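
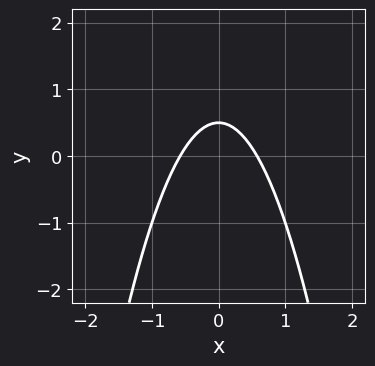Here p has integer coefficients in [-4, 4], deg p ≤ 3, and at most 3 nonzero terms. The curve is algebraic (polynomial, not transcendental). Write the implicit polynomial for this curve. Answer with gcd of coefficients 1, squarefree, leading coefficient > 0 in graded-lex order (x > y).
1. The degree is 2 — the shape is more complex than any degree-1 curve.
2. Symmetries: it's symmetric under x → −x, forcing even powers of x.
3. Assembling these constraints gives the stated polynomial.

3*x^2 + 2*y - 1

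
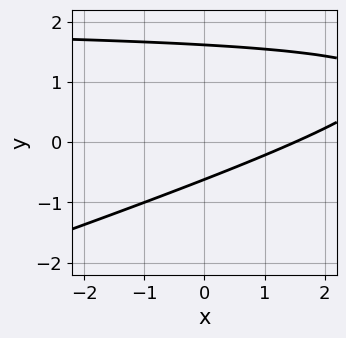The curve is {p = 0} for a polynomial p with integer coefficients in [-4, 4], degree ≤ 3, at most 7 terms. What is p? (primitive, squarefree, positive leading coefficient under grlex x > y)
x*y - 3*y^2 - 2*x + 3*y + 3

deg p = 2.
Solving for integer coefficients yields p as stated.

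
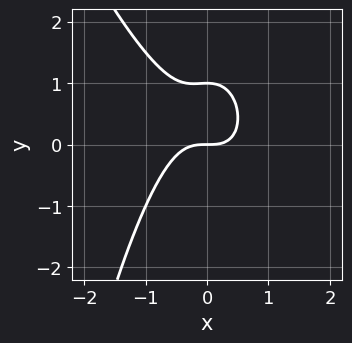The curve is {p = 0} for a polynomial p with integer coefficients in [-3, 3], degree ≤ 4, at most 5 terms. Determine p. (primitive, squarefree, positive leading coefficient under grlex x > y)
3*x^3 + x^2*y + 2*y^2 - 2*y

1. Degree: the shape is more complex than any degree-2 curve, so deg p = 3.
2. From the visible intercepts: one x-axis crossing is at x = 0; the y-axis gridline crossings are at y ∈ {0, 1}.
3. Fitting integer coefficients to these (and the overall shape) gives p.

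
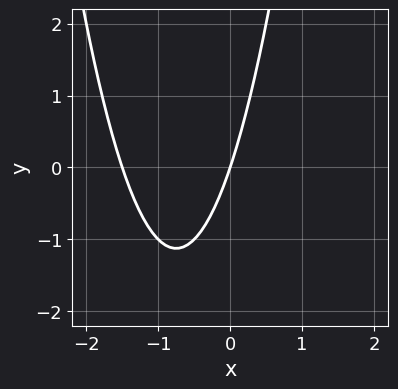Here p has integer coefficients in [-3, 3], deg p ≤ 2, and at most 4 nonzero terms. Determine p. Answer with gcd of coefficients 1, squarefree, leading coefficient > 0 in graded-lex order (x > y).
2*x^2 + 3*x - y

Degree: the shape is more complex than any degree-1 curve, so deg p = 2.
Observable constraints: it crosses the y-axis at the gridline y = 0; one x-axis crossing is at x = 0.
Putting this together gives p.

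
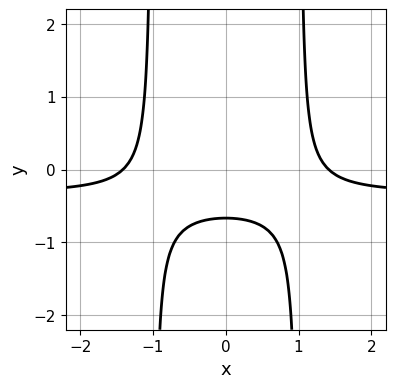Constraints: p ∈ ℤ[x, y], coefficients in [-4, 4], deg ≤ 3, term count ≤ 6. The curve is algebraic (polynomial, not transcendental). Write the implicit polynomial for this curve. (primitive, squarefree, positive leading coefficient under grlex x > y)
3*x^2*y + x^2 - 3*y - 2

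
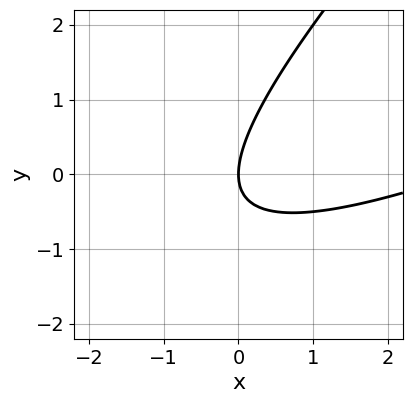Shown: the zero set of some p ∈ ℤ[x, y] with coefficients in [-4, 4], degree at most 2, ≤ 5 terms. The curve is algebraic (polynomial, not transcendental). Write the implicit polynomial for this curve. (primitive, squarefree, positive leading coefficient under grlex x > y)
x^2 - 3*x*y + 2*y^2 - 3*x

(a) deg p = 2. A generic line meets the curve in up to 2 points.
(b) Reading off the gridlines: it meets the y-axis at y = 0 (among the integer gridlines); it meets the x-axis at x = 0 (among the integer gridlines).
(c) Assembling these constraints gives the stated polynomial.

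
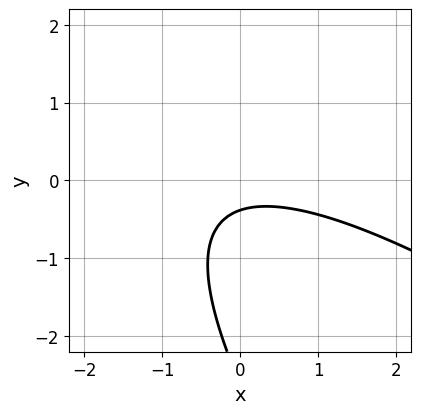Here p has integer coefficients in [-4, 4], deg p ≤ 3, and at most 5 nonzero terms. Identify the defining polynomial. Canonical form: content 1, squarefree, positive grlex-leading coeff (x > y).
x^2 + 2*x*y + y^2 + 3*y + 1

First, the degree is 2 — a generic line meets the curve in up to 2 points.
Then, reading off the gridlines: the curve avoids every integer x-axis point in the box.
Finally, solving for integer coefficients yields p as stated.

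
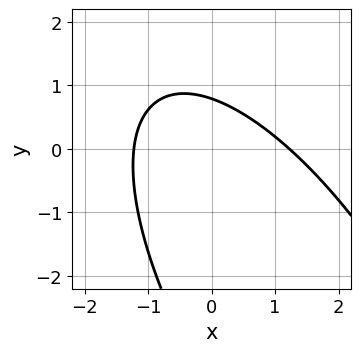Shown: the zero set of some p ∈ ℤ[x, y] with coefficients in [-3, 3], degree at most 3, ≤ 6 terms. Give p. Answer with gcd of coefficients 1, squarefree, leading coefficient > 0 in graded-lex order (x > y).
2*x^2 + 2*x*y + y^2 + 3*y - 3

(a) The degree is 2 — a generic line meets the curve in up to 2 points.
(b) Putting this together gives p.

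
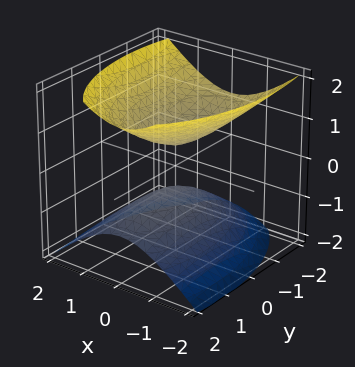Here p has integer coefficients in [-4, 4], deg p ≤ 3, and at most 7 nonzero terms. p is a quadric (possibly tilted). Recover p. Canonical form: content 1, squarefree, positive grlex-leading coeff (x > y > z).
1. The picture has 2 separate pieces.
2. The degree is 2 — no degree-1 surface has this shape.
3. Checking where it meets the axes: it misses every integer gridline on the x-axis; it misses every integer gridline on the y-axis.
4. Solving for integer coefficients yields p as stated.

3*x^2 + y^2 + y*z - 3*z^2 + 1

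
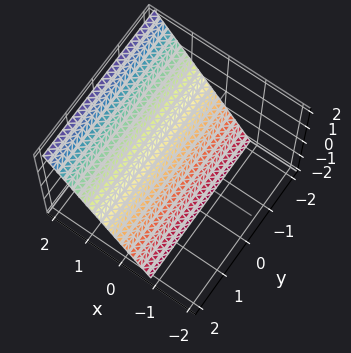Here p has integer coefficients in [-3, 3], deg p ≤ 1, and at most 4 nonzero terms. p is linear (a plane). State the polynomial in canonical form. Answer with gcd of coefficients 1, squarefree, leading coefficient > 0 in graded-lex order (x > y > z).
(a) deg p = 1. The surface is flat (a plane).
(b) Observable constraints: one z-axis crossing is at z = -1; no y-intercept at any integer in the box.
(c) Solving for integer coefficients yields p as stated.

3*x - 2*z - 2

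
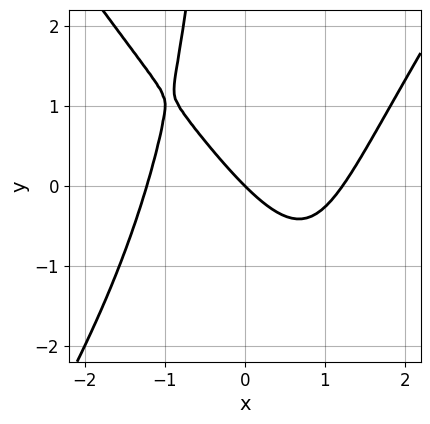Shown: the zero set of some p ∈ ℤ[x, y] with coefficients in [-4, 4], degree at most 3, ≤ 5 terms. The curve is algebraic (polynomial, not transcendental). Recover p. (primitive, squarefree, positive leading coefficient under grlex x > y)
(a) The degree is 3 — the shape is more complex than any degree-2 curve.
(b) From the visible intercepts: one y-axis crossing is at y = 0; it crosses the x-axis at the gridline x = 0.
(c) Matching integer coefficients to the picture gives p.

2*x^3 - x*y^2 - x*y - 3*x - 3*y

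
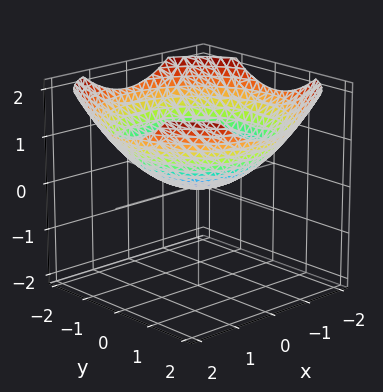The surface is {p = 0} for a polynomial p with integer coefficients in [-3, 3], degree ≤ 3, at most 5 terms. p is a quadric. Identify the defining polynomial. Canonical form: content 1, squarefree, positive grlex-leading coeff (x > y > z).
(a) deg p = 2. A single bowl opening along one axis; a quadric.
(b) Symmetries: the surface is invariant under rotation about z: p = q(x² + y², z).
(c) Checking where it meets the axes: it meets the y-axis at y = 0 (among the integer gridlines); it crosses the x-axis at the gridline x = 0; a circular section at z = 1 has radius between 1 and 2.
(d) These observations pin down the coefficients.

x^2 + y^2 - 3*z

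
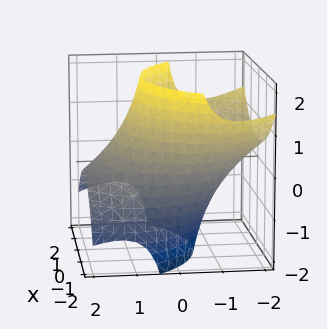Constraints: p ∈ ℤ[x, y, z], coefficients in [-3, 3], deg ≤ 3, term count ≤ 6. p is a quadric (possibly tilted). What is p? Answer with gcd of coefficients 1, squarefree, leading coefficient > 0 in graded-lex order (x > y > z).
First, degree: no degree-1 surface has this shape, so deg p = 2.
Then, observable constraints: no z-intercept at any integer in the box.
Finally, assembling these constraints gives the stated polynomial.

x^2 + y^2 + 2*y*z - 3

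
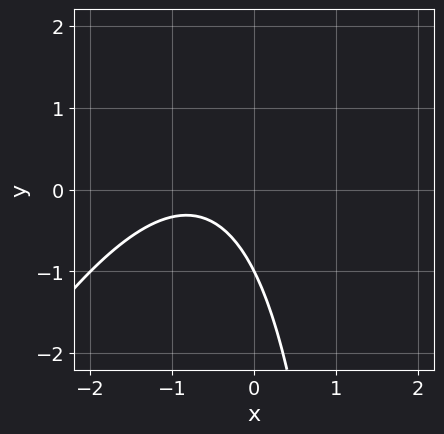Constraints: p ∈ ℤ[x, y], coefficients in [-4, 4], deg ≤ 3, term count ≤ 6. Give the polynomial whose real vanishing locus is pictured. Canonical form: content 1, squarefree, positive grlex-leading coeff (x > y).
2*x^2 - x*y + 3*x + 2*y + 2

The degree is 2 — the shape is more complex than any degree-1 curve.
From the axis intercepts and sections: it meets the y-axis at y = -1 (among the integer gridlines); it misses every integer gridline on the x-axis.
Assembling these constraints gives the stated polynomial.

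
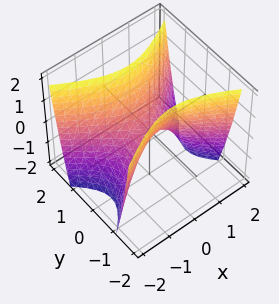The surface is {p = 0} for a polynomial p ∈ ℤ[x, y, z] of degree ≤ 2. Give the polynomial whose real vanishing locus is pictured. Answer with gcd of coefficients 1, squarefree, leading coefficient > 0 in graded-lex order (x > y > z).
First, degree: a saddle surface; a quadric, so deg p = 2.
Next, symmetries: it's symmetric under x → −x, forcing even powers of x; mirror symmetry y ↦ −y ⇒ only even powers of y.
Next, against the integer gridlines: it meets the y-axis at y = 0 (among the integer gridlines); one x-axis crossing is at x = 0; it crosses the z-axis at the gridline z = 0.
Finally, these observations pin down the coefficients.

x^2 - 2*y^2 + z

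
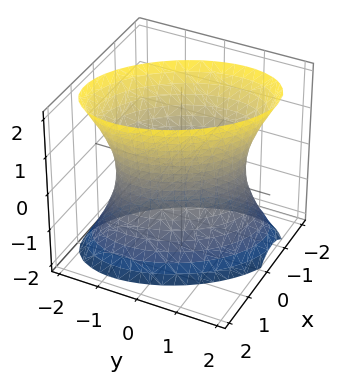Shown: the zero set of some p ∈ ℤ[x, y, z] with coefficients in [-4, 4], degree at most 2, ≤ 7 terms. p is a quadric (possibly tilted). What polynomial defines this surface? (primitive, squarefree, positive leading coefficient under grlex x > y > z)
1. Degree: a generic line meets the surface in up to 2 points, so deg p = 2.
2. Reading off the gridlines: it misses every integer gridline on the z-axis; the x-axis gridline crossings are at x ∈ {-1, 1}.
3. The integer polynomial consistent with all of this is the stated p.

3*x^2 + 2*x*y + 2*y^2 - z^2 - 3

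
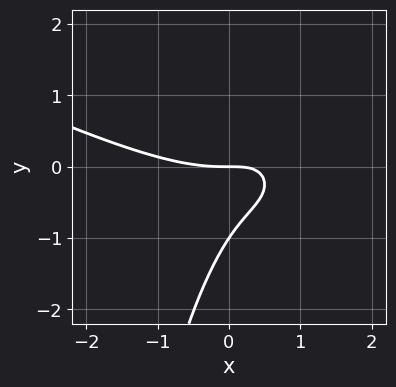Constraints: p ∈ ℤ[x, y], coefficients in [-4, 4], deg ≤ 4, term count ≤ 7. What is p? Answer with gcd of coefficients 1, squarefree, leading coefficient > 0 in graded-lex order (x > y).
The degree is 3 — the shape is more complex than any degree-2 curve.
From the visible intercepts: the y-axis gridline crossings are at y ∈ {-1, 0}; it meets the x-axis at x = 0 (among the integer gridlines).
Assembling these constraints gives the stated polynomial.

x^3 + 2*x^2*y - 3*x*y + 2*y^2 + 2*y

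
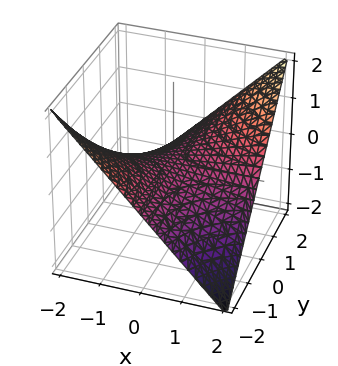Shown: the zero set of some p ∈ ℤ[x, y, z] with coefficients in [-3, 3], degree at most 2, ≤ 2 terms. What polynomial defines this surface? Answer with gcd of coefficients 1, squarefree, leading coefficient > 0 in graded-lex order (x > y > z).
x*y - 2*z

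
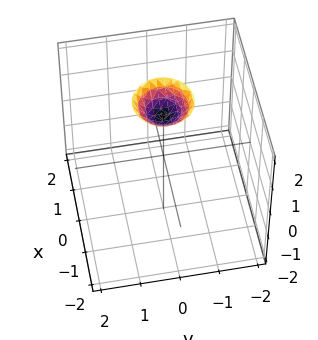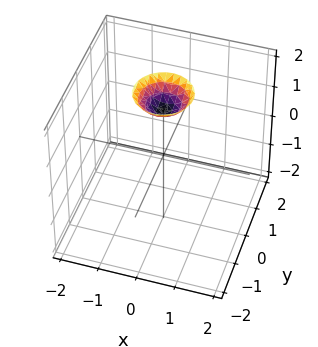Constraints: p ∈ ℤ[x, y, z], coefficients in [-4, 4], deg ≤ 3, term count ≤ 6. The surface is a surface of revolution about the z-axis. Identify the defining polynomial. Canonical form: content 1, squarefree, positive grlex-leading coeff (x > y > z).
2*x^2 + 2*y^2 - 2*z + 3

(a) The degree is 2 — no degree-1 surface has this shape.
(b) Symmetries: the z-axis is an axis of rotation, so x and y enter only as x² + y².
(c) From the axis intercepts and sections: no y-intercept at any integer in the box; a circular section at z = 2 has radius between 0 and 1; the surface avoids every integer x-axis point in the box.
(d) Together with the visible shape, these determine p as stated.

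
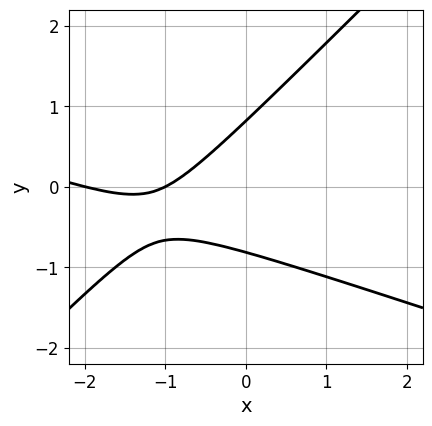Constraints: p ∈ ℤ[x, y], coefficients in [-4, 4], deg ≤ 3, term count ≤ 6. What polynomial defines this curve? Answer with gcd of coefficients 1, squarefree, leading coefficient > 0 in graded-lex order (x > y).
x^2 + 2*x*y - 3*y^2 + 3*x + 2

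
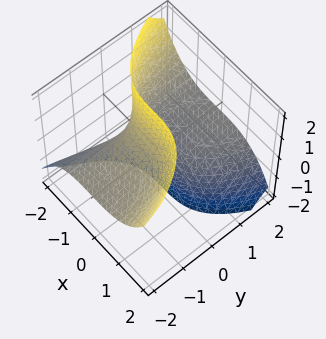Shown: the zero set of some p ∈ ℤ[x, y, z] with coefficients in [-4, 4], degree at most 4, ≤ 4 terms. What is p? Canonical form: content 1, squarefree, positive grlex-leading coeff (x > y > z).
deg p = 3. A generic line meets the surface in up to 3 points.
From the visible intercepts: it misses every integer gridline on the y-axis; one x-axis crossing is at x = -1; no z-intercept at any integer in the box.
Assembling these constraints gives the stated polynomial.

x^3 + 3*y*z + 1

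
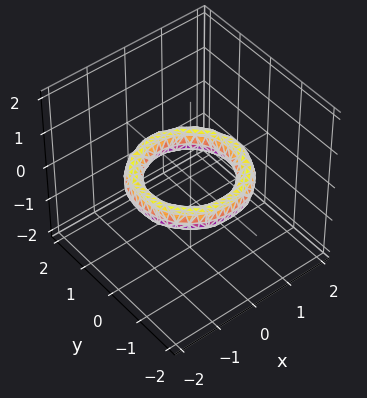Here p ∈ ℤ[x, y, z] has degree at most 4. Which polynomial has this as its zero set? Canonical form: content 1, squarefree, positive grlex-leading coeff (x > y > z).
The degree is 4 — no degree-3 surface has this shape.
By symmetry, the z-axis is an axis of rotation, so x and y enter only as x² + y².
Reading off the gridlines: a circular section at z = 0 has radius exactly 1; the x-axis gridline crossings are at x ∈ {-1, 1}; it misses every integer gridline on the z-axis.
These observations pin down the coefficients.

x^4 + 2*x^2*y^2 + y^4 - 3*x^2 - 3*y^2 + 3*z^2 + 2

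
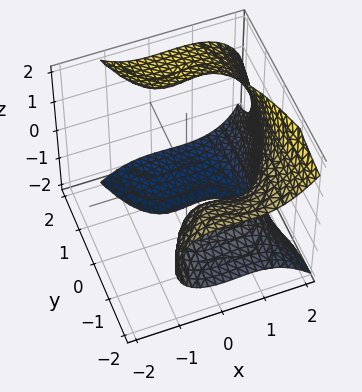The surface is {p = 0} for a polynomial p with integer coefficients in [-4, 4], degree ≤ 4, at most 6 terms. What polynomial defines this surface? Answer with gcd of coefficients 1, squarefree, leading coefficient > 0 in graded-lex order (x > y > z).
x^3 + y*z^2 - x^2 - 2*y - 2

1. deg p = 3.
2. Reading off the gridlines: the surface avoids every integer z-axis point in the box; one y-axis crossing is at y = -1.
3. These observations pin down the coefficients.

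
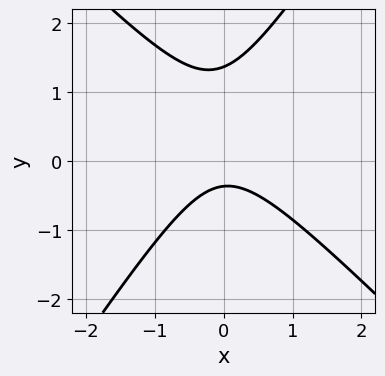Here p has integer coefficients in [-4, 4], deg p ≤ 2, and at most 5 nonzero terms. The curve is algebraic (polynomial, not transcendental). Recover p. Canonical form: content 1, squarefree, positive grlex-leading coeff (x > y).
3*x^2 + x*y - 2*y^2 + 2*y + 1

1. The degree is 2 — a generic line meets the curve in up to 2 points.
2. Observable constraints: it misses every integer gridline on the x-axis.
3. Putting this together gives p.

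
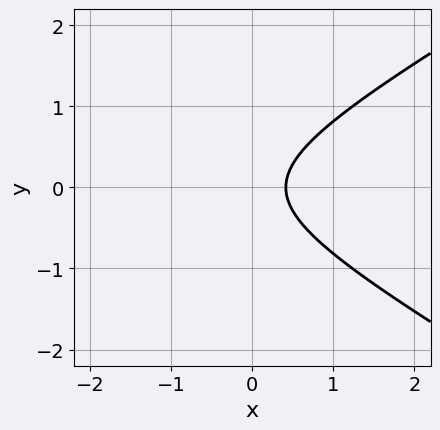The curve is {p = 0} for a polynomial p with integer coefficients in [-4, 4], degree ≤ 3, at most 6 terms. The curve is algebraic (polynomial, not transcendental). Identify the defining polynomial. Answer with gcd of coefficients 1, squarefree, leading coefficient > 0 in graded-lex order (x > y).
x^2 - 3*y^2 + 2*x - 1

(a) deg p = 2. The shape is more complex than any degree-1 curve.
(b) Symmetries: the y ↦ −y reflection is a symmetry, so y appears only in even powers.
(c) From the axis intercepts and sections: no y-intercept at any integer in the box.
(d) Assembling these constraints gives the stated polynomial.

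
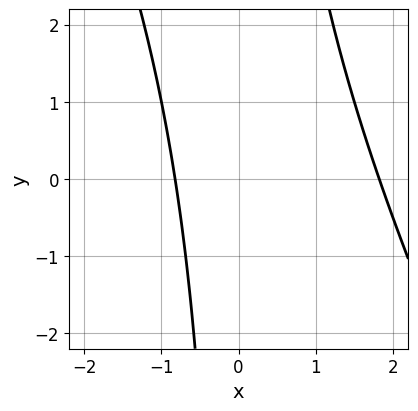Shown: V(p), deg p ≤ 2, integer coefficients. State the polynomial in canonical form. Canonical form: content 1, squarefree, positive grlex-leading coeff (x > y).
1. The degree is 2 — the shape is more complex than any degree-1 curve.
2. Against the integer gridlines: it misses every integer gridline on the y-axis.
3. Together with the visible shape, these determine p as stated.

2*x^2 + x*y - 2*x - 3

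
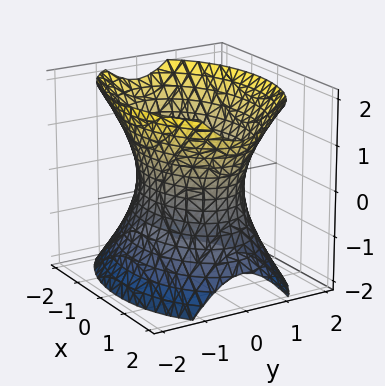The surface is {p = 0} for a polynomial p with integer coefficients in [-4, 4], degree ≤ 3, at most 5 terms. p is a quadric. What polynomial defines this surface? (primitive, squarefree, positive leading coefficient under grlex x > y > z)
1. Degree: an hourglass — one-sheet hyperboloid; a quadric, so deg p = 2.
2. Symmetries: it's symmetric under y → −y, forcing even powers of y; it's symmetric under z → −z, forcing even powers of z; mirror symmetry x ↦ −x ⇒ only even powers of x.
3. Against the integer gridlines: it misses every integer gridline on the z-axis; among the integer gridlines, it crosses the y-axis at y ∈ {-1, 1}.
4. The integer polynomial consistent with all of this is the stated p.

x^2 + 2*y^2 - z^2 - 2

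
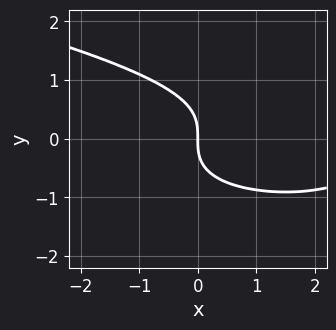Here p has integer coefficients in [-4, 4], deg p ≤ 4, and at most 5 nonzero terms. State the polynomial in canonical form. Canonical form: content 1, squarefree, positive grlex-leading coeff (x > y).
(a) Degree: no degree-2 curve has this shape, so deg p = 3.
(b) From the visible intercepts: one y-axis crossing is at y = 0; it meets the x-axis at x = 0 (among the integer gridlines).
(c) Assembling these constraints gives the stated polynomial.

3*y^3 - x^2 + 3*x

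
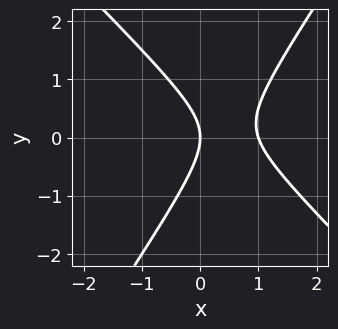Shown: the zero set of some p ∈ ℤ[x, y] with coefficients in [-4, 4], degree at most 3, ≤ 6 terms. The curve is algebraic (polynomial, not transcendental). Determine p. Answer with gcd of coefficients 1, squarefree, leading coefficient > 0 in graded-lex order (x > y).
3*x^2 + x*y - 2*y^2 - 3*x

1. Degree: a generic line meets the curve in up to 2 points, so deg p = 2.
2. Checking where it meets the axes: it crosses the y-axis at the gridline y = 0; the x-axis gridline crossings are at x ∈ {0, 1}.
3. Solving for integer coefficients yields p as stated.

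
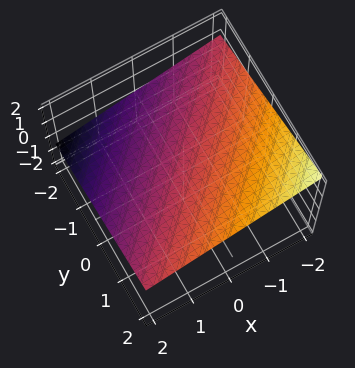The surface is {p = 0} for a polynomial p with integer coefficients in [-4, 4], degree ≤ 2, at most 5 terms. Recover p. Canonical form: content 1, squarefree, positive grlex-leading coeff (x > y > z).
x - y + 3*z - 2

First, the degree is 1 — every cross-section is a straight line — this is a plane.
Next, from the visible intercepts: one y-axis crossing is at y = -2; it crosses the x-axis at the gridline x = 2.
Finally, assembling these constraints gives the stated polynomial.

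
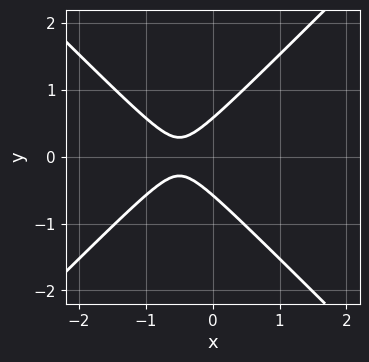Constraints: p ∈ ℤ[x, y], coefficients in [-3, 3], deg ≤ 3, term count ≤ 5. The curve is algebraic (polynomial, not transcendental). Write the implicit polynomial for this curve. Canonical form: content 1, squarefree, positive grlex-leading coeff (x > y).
3*x^2 - 3*y^2 + 3*x + 1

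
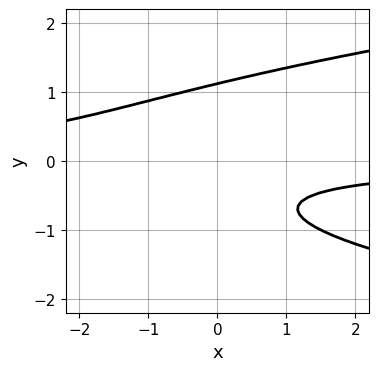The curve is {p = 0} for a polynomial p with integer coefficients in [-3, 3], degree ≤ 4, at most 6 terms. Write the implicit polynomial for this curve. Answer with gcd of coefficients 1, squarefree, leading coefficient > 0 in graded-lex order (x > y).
3*y^3 - 2*x*y - 2*y - 2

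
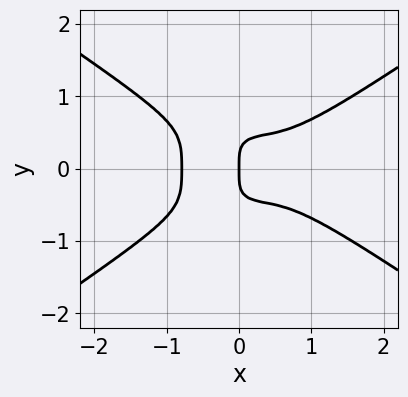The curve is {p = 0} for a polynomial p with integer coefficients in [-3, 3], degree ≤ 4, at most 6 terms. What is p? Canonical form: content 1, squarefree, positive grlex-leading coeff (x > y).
First, deg p = 4.
Next, symmetries: it's symmetric under y → −y, forcing even powers of y.
Then, from the visible intercepts: it crosses the y-axis at the gridline y = 0; one x-axis crossing is at x = 0.
Finally, assembling these constraints gives the stated polynomial.

2*x^4 - 3*x^2*y^2 - 3*y^4 - 2*x*y^2 + x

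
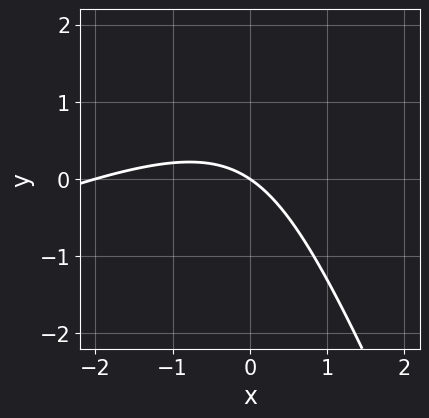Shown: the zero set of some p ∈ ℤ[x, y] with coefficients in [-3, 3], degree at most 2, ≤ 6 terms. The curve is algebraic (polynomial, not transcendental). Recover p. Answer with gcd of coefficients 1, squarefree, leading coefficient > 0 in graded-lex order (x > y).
First, degree: the shape is more complex than any degree-1 curve, so deg p = 2.
Next, against the integer gridlines: among the integer gridlines, it crosses the x-axis at x ∈ {-2, 0}; it meets the y-axis at y = 0 (among the integer gridlines).
Finally, fitting integer coefficients to these (and the overall shape) gives p.

x^2 - 2*x*y - y^2 + 2*x + 3*y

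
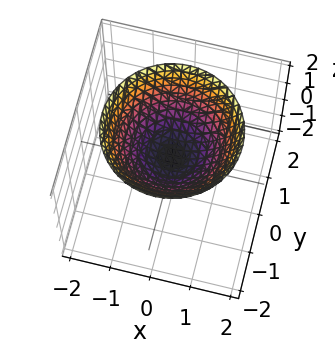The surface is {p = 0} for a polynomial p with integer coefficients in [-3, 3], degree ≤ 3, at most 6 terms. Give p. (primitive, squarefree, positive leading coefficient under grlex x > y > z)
2*x^2 + 2*y^2 - 3*z + 1

1. The degree is 2 — no degree-1 surface has this shape.
2. By symmetry, the surface is invariant under rotation about z: p = q(x² + y², z).
3. From the axis intercepts and sections: it misses every integer gridline on the y-axis; no x-intercept at any integer in the box.
4. The integer polynomial consistent with all of this is the stated p.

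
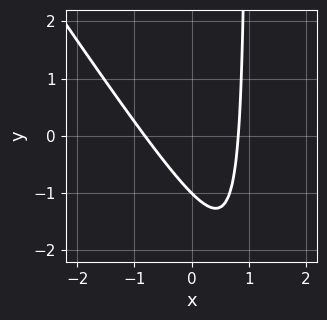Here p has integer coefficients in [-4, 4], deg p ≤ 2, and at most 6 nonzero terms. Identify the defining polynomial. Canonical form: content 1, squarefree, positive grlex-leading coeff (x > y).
3*x^2 + 2*x*y - 2*y - 2

deg p = 2.
Against the integer gridlines: it crosses the y-axis at the gridline y = -1.
Together with the visible shape, these determine p as stated.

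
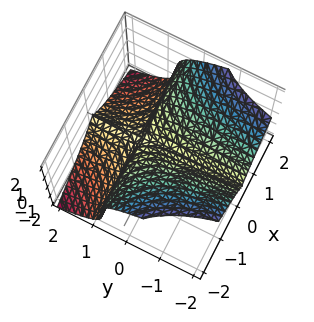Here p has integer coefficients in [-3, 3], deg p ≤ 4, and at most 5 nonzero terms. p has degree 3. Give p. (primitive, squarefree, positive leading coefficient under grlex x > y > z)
3*x^2*y + 2*z^3 - 2*x^2

1. Degree: a generic line meets the surface in up to 3 points, so deg p = 3.
2. Against the integer gridlines: it meets the z-axis at z = 0 (among the integer gridlines); the visible y-axis segment lies entirely on the surface; one x-axis crossing is at x = 0.
3. Assembling these constraints gives the stated polynomial.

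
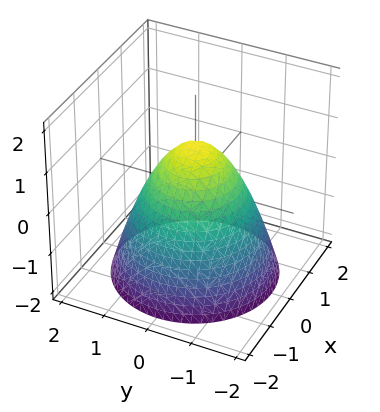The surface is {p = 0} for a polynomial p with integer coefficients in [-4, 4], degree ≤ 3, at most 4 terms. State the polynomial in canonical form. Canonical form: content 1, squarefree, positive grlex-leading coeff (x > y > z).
x^2 + y^2 + z - 1

deg p = 2. A generic line meets the surface in up to 2 points.
Symmetry: the z-axis is an axis of rotation, so x and y enter only as x² + y².
From the visible intercepts: among the integer gridlines, it crosses the y-axis at y ∈ {-1, 1}; it meets the z-axis at z = 1 (among the integer gridlines); the x-axis gridline crossings are at x ∈ {-1, 1}; a circular section at z = -1 has radius between 1 and 2.
Solving for integer coefficients yields p as stated.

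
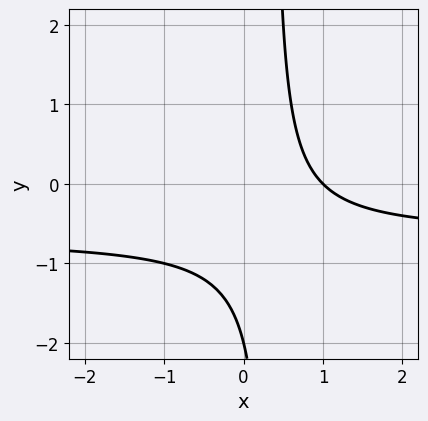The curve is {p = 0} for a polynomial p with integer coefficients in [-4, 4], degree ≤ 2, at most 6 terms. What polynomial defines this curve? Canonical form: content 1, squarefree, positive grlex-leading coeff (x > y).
3*x*y + 2*x - y - 2

Degree: no degree-1 curve has this shape, so deg p = 2.
From the axis intercepts and sections: it crosses the x-axis at the gridline x = 1; one y-axis crossing is at y = -2.
Matching integer coefficients to the picture gives p.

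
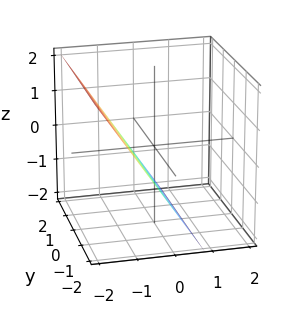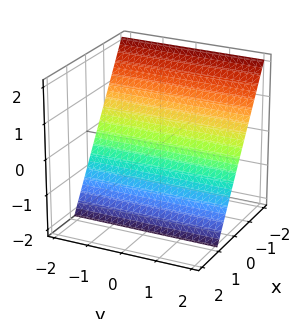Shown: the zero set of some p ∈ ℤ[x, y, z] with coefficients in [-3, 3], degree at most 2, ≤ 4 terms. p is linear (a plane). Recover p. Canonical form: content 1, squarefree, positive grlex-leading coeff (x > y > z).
(a) The degree is 1 — the surface is flat (a plane).
(b) Checking where it meets the axes: no y-intercept at any integer in the box; one z-axis crossing is at z = -1.
(c) Fitting integer coefficients to these (and the overall shape) gives p.

3*x + 2*z + 2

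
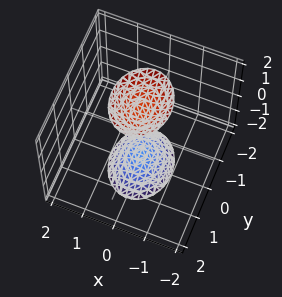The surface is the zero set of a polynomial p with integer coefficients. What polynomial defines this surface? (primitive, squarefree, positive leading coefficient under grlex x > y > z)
3*x^2 + 2*y^2 - z^2 + 2

The picture has 2 separate pieces. They look like related sheets of one shape, so recover p as a whole.
The degree is 2 — two sheets facing apart; a quadric.
Symmetries: mirror symmetry x ↦ −x ⇒ only even powers of x; the y ↦ −y reflection is a symmetry, so y appears only in even powers; it's symmetric under z → −z, forcing even powers of z.
Against the integer gridlines: the surface avoids every integer y-axis point in the box; it misses every integer gridline on the x-axis.
Fitting integer coefficients to these (and the overall shape) gives p.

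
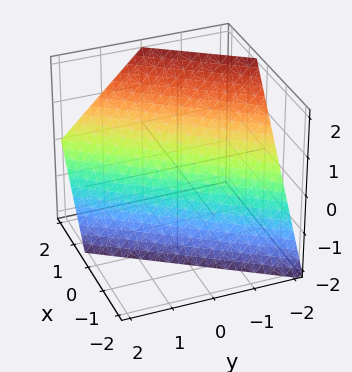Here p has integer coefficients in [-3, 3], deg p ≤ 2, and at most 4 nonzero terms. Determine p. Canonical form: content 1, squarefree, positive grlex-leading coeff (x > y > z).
3*x - 2*y - 2*z - 2

(a) The degree is 1 — the surface is flat (a plane).
(b) Checking where it meets the axes: it crosses the y-axis at the gridline y = -1; it crosses the z-axis at the gridline z = -1.
(c) Solving for integer coefficients yields p as stated.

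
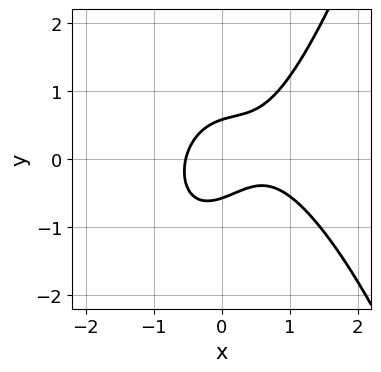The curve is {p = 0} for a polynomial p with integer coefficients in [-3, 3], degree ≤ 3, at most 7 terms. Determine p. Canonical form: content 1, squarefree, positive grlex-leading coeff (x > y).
1. deg p = 3. The shape is more complex than any degree-2 curve.
2. The integer polynomial consistent with all of this is the stated p.

3*x^3 - 2*x^2 + 2*x*y - 3*y^2 + 1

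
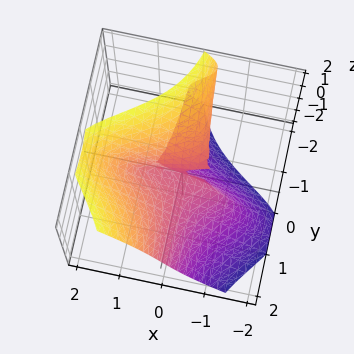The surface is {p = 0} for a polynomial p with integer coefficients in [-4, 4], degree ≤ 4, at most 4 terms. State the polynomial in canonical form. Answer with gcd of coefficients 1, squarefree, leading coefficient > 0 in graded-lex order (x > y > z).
2*x*y^2 + x*z^2 - z^3 - 2*y*z

First, degree: the shape is more complex than any degree-2 surface, so deg p = 3.
Then, observable constraints: every point of the y-axis in the box is on the surface; it crosses the z-axis at the gridline z = 0; the visible x-axis segment lies entirely on the surface.
Finally, fitting integer coefficients to these (and the overall shape) gives p.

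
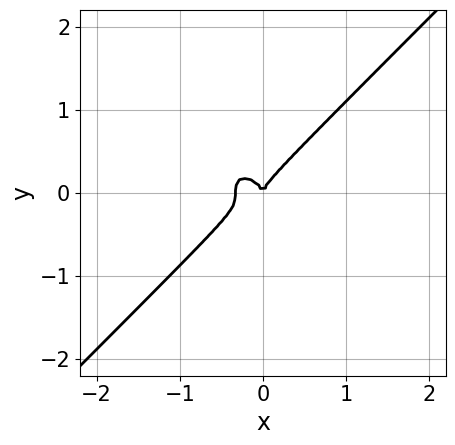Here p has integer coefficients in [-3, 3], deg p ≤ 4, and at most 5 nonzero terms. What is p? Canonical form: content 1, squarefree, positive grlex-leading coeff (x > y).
3*x^3 - 3*y^3 + x^2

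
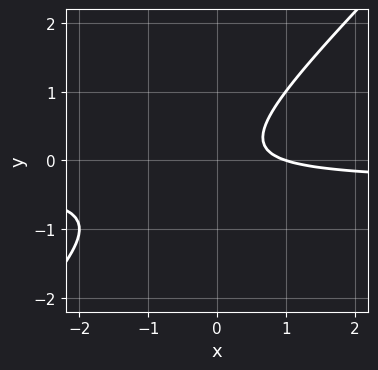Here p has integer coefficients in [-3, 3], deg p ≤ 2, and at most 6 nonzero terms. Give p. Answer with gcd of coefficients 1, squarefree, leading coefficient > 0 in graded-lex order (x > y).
3*x*y - 3*y^2 + x - 1

First, degree: no degree-1 curve has this shape, so deg p = 2.
Next, from the visible intercepts: one x-axis crossing is at x = 1; it misses every integer gridline on the y-axis.
Finally, solving for integer coefficients yields p as stated.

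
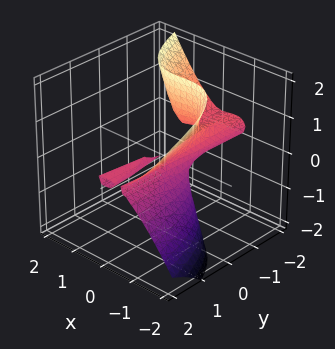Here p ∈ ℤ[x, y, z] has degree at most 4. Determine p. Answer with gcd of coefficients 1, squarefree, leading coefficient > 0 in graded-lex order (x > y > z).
(a) There are 2 components.
(b) Degree: no degree-2 surface has this shape, so deg p = 3.
(c) Reading off the gridlines: every point of the y-axis in the box is on the surface.
(d) Putting this together gives p.

3*x^3 + 3*y*z^2 + 2*x^2 - y*z + z^2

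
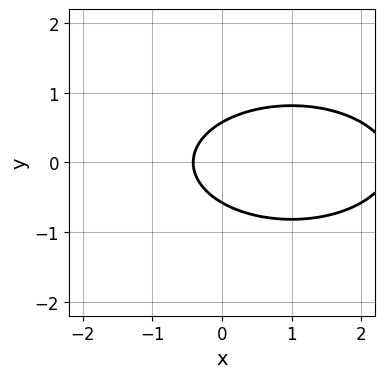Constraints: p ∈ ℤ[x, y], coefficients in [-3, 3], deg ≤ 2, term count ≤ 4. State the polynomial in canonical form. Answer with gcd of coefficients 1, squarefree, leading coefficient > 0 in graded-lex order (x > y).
First, degree: a generic line meets the curve in up to 2 points, so deg p = 2.
Next, symmetries: the y ↦ −y reflection is a symmetry, so y appears only in even powers.
Finally, solving for integer coefficients yields p as stated.

x^2 + 3*y^2 - 2*x - 1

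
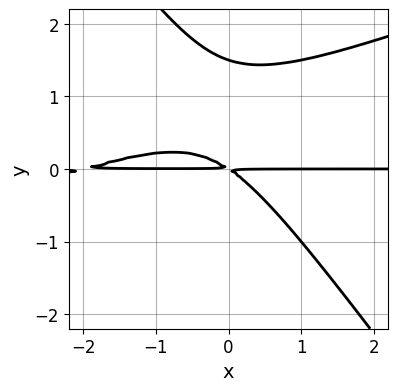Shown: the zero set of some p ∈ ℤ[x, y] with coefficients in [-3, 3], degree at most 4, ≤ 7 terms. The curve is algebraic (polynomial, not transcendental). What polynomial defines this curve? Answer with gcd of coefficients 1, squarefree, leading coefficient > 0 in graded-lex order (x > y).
x^2*y - 2*x*y^2 - 2*y^3 + 2*x*y + 3*y^2

The degree is 3 — no degree-2 curve has this shape.
Observable constraints: the visible x-axis segment lies entirely on the curve.
Fitting integer coefficients to these (and the overall shape) gives p.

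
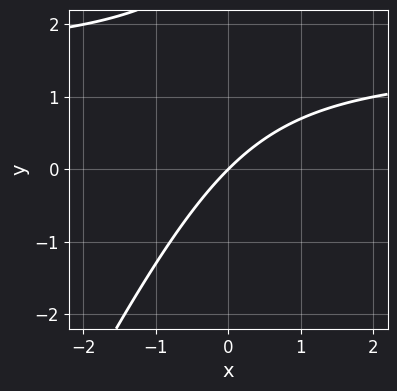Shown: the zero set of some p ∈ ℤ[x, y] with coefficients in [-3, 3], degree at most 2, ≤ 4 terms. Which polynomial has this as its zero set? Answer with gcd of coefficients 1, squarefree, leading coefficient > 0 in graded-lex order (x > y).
(a) Degree: a generic line meets the curve in up to 2 points, so deg p = 2.
(b) Against the integer gridlines: one y-axis crossing is at y = 0; it crosses the x-axis at the gridline x = 0.
(c) Matching integer coefficients to the picture gives p.

2*x*y - y^2 - 3*x + 3*y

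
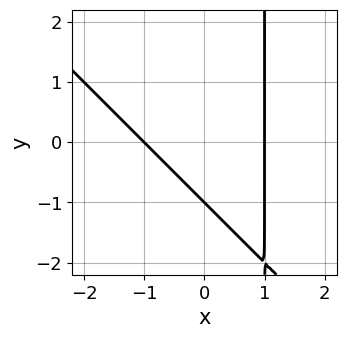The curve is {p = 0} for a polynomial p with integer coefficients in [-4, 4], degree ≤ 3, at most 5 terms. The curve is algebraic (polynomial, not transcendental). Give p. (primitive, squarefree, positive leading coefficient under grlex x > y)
x^2 + x*y - y - 1

1. deg p = 2. The shape is more complex than any degree-1 curve.
2. Reading off the gridlines: it crosses the y-axis at the gridline y = -1; among the integer gridlines, it crosses the x-axis at x ∈ {-1, 1}.
3. Matching integer coefficients to the picture gives p.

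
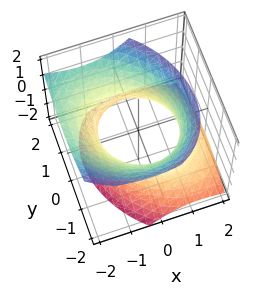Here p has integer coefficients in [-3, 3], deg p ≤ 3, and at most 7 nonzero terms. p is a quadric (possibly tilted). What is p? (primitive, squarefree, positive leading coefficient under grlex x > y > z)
2*x^2 + x*y + 2*x*z + 2*y^2 - 2*z^2 - 3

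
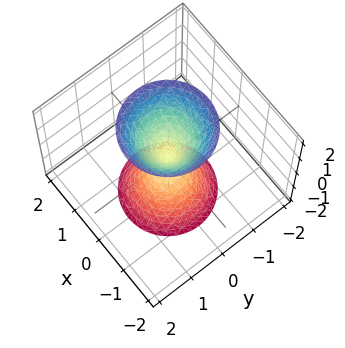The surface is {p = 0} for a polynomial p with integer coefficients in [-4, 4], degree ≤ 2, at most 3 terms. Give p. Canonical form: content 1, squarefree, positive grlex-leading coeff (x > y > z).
3*x^2 + 3*y^2 - z^2

First, the picture has 2 separate pieces. They look like related sheets of one shape, so recover p as a whole.
Next, degree: two nappes meeting at a single point; a quadric, so deg p = 2.
Then, symmetries: mirror symmetry z ↦ −z ⇒ only even powers of z; the surface is invariant under rotation about z: p = q(x² + y², z).
Next, reading off the gridlines: it crosses the z-axis at the gridline z = 0; it crosses the y-axis at the gridline y = 0; a circular section at z = 1 has radius between 0 and 1; it crosses the x-axis at the gridline x = 0.
Finally, the integer polynomial consistent with all of this is the stated p.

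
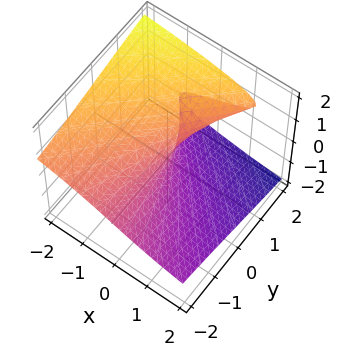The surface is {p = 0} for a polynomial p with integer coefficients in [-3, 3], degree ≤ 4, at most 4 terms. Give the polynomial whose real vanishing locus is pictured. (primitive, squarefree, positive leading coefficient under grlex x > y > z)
z^3 - y*z + x

First, deg p = 3. The shape is more complex than any degree-2 surface.
Then, from the axis intercepts and sections: it crosses the x-axis at the gridline x = 0; the visible y-axis segment lies entirely on the surface; it crosses the z-axis at the gridline z = 0.
Finally, assembling these constraints gives the stated polynomial.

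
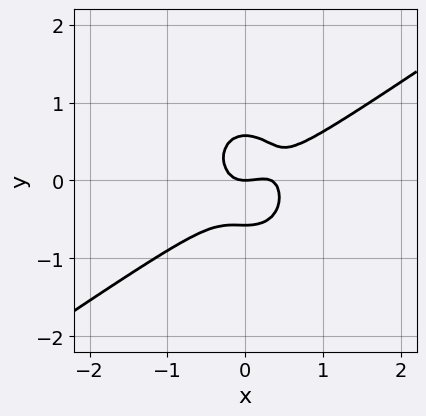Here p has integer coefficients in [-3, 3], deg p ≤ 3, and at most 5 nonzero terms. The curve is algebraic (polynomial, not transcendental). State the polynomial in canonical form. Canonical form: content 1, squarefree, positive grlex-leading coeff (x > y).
(a) The degree is 3 — no degree-2 curve has this shape.
(b) Observable constraints: it meets the y-axis at y = 0 (among the integer gridlines); it crosses the x-axis at the gridline x = 0.
(c) Matching integer coefficients to the picture gives p.

3*x^3 - 3*x^2*y - 3*y^3 - x^2 + y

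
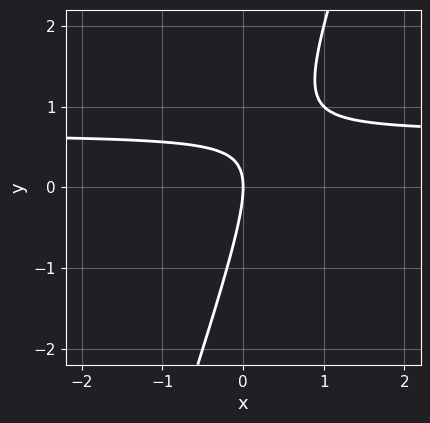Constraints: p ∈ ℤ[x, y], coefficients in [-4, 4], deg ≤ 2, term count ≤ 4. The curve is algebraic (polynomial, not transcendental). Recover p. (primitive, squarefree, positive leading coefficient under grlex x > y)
3*x*y - y^2 - 2*x

1. The degree is 2 — a generic line meets the curve in up to 2 points.
2. Against the integer gridlines: one x-axis crossing is at x = 0; it crosses the y-axis at the gridline y = 0.
3. Solving for integer coefficients yields p as stated.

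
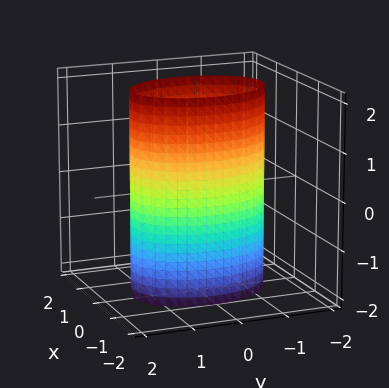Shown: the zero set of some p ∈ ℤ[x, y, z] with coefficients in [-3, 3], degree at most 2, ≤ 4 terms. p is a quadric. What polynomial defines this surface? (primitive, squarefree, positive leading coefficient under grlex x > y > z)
(a) Degree: constant cross-section along one axis; a quadric, so deg p = 2.
(b) Symmetries: the z ↦ −z reflection is a symmetry, so z appears only in even powers; mirror symmetry y ↦ −y ⇒ only even powers of y; the x ↦ −x reflection is a symmetry, so x appears only in even powers.
(c) Reading off the gridlines: no z-intercept at any integer in the box; the x-axis gridline crossings are at x ∈ {-1, 1}.
(d) Assembling these constraints gives the stated polynomial.

2*x^2 + y^2 - 2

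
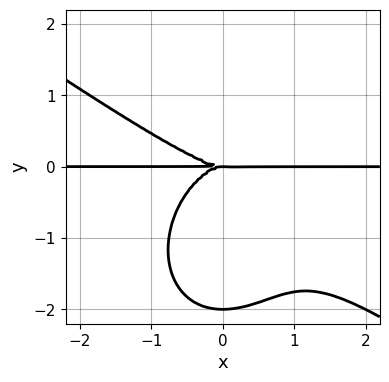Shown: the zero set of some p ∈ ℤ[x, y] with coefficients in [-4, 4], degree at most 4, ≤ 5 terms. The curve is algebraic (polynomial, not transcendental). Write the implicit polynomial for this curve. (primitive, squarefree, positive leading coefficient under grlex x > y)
x^3*y + x^2*y^2 + y^4 + 2*y^3

The degree is 4 — no degree-3 curve has this shape.
From the axis intercepts and sections: every point of the x-axis in the box is on the curve; the y-axis gridline crossings are at y ∈ {-2, 0}.
Matching integer coefficients to the picture gives p.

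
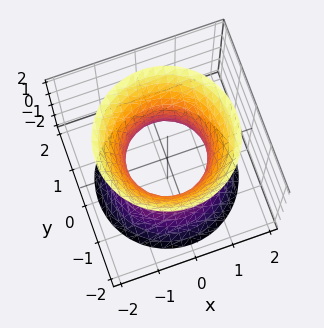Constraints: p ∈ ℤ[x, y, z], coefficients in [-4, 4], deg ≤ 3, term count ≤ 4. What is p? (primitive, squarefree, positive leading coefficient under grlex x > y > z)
2*x^2 + 2*y^2 - z^2 - 2

The degree is 2 — one connected sheet with a waist; a quadric.
By symmetry, the z-axis is an axis of rotation, so x and y enter only as x² + y²; the z ↦ −z reflection is a symmetry, so z appears only in even powers.
From the visible intercepts: the x-axis gridline crossings are at x ∈ {-1, 1}; a circular section at z = -2 has radius between 1 and 2; it misses every integer gridline on the z-axis; the y-axis gridline crossings are at y ∈ {-1, 1}.
These observations pin down the coefficients.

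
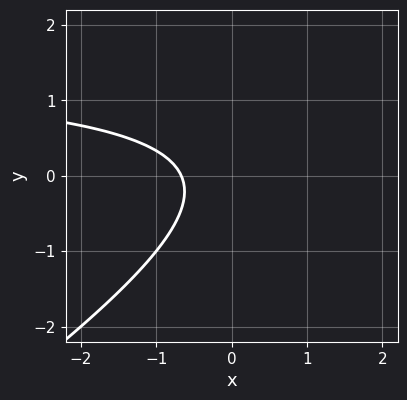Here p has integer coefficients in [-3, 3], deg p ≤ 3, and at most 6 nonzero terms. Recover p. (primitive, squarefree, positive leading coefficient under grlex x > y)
First, deg p = 2.
Next, against the integer gridlines: it misses every integer gridline on the y-axis.
Finally, assembling these constraints gives the stated polynomial.

2*x*y - 3*y^2 - 3*x - 2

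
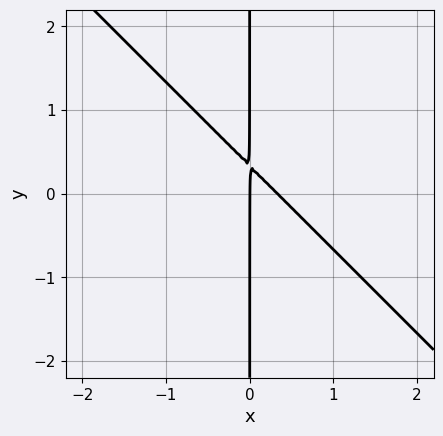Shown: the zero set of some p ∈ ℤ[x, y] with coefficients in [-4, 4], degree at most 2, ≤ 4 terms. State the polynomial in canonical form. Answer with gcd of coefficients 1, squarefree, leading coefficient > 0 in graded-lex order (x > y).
Degree: no degree-1 curve has this shape, so deg p = 2.
Against the integer gridlines: every point of the y-axis in the box is on the curve; it meets the x-axis at x = 0 (among the integer gridlines).
Matching integer coefficients to the picture gives p.

3*x^2 + 3*x*y - x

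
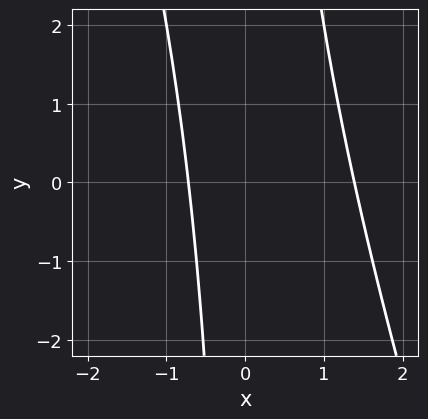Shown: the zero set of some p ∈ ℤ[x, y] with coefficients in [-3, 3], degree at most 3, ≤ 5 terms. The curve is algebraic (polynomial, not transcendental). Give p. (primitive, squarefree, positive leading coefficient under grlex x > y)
3*x^2 + x*y - 2*x - 3

First, degree: the shape is more complex than any degree-1 curve, so deg p = 2.
Then, against the integer gridlines: no y-intercept at any integer in the box.
Finally, solving for integer coefficients yields p as stated.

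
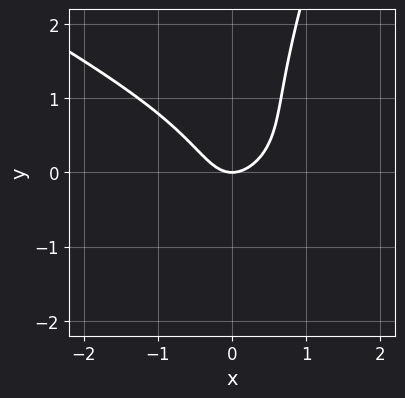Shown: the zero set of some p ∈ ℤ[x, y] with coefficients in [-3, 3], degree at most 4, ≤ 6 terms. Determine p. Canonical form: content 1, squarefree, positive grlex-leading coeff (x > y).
1. deg p = 3.
2. Reading off the gridlines: it crosses the x-axis at the gridline x = 0; one y-axis crossing is at y = 0.
3. These observations pin down the coefficients.

x^3 - 3*x*y^2 + y^3 - 3*x^2 + 2*y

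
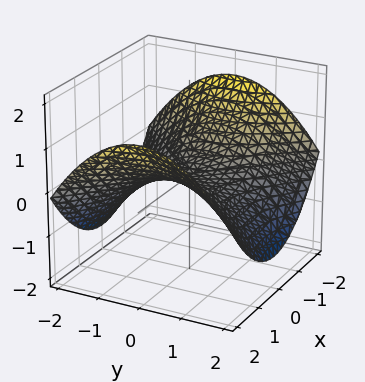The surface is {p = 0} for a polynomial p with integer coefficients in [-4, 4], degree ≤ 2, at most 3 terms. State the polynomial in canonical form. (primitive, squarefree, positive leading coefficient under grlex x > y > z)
(a) Degree: a hyperbolic paraboloid; a quadric, so deg p = 2.
(b) Symmetries: mirror symmetry y ↦ −y ⇒ only even powers of y; the x ↦ −x reflection is a symmetry, so x appears only in even powers.
(c) From the axis intercepts and sections: it meets the z-axis at z = 0 (among the integer gridlines); one y-axis crossing is at y = 0; one x-axis crossing is at x = 0.
(d) Fitting integer coefficients to these (and the overall shape) gives p.

x^2 - y^2 - 3*z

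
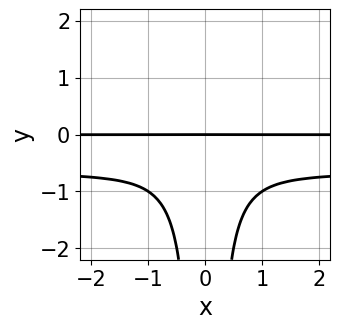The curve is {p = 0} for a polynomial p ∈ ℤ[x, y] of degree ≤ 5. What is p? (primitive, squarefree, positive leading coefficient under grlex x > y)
3*x^2*y^2 + 2*x^2*y + y

(a) deg p = 4. A generic line meets the curve in up to 4 points.
(b) Symmetries: mirror symmetry x ↦ −x ⇒ only even powers of x.
(c) Against the integer gridlines: every point of the x-axis in the box is on the curve; it crosses the y-axis at the gridline y = 0.
(d) Putting this together gives p.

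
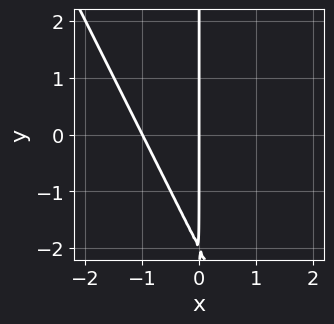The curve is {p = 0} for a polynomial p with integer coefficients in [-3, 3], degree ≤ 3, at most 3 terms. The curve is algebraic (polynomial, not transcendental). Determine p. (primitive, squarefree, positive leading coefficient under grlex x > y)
2*x^2 + x*y + 2*x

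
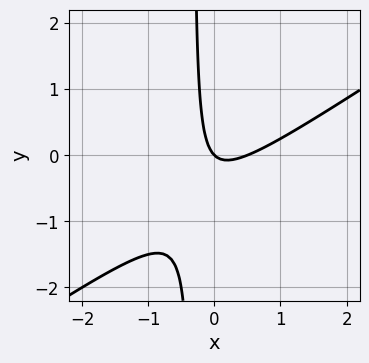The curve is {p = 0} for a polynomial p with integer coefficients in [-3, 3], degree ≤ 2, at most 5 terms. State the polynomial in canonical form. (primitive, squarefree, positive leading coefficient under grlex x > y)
2*x^2 - 3*x*y - x - y

First, degree: a generic line meets the curve in up to 2 points, so deg p = 2.
Then, from the axis intercepts and sections: it meets the x-axis at x = 0 (among the integer gridlines); it meets the y-axis at y = 0 (among the integer gridlines).
Finally, putting this together gives p.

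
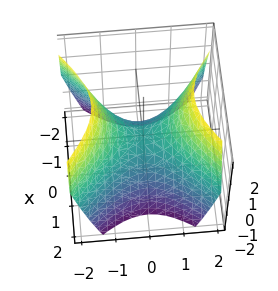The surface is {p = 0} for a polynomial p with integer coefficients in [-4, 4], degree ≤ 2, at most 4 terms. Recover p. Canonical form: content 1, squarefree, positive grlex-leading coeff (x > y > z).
x^2 - y^2 + z

(a) Degree: a hyperbolic paraboloid; a quadric, so deg p = 2.
(b) Symmetries: it's symmetric under x → −x, forcing even powers of x; it's symmetric under y → −y, forcing even powers of y.
(c) Against the integer gridlines: one z-axis crossing is at z = 0; it crosses the x-axis at the gridline x = 0; it meets the y-axis at y = 0 (among the integer gridlines).
(d) These observations pin down the coefficients.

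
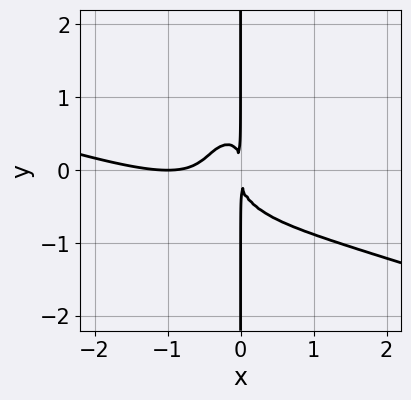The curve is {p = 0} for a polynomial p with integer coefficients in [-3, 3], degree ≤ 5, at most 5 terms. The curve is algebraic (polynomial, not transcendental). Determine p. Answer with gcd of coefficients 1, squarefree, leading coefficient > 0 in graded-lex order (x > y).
x^4 + 3*x^3*y + 2*x*y^3 + 2*x^3 + x^2

First, degree: a generic line meets the curve in up to 4 points, so deg p = 4.
Then, reading off the gridlines: every point of the y-axis in the box is on the curve; one x-axis crossing is at x = -1.
Finally, these observations pin down the coefficients.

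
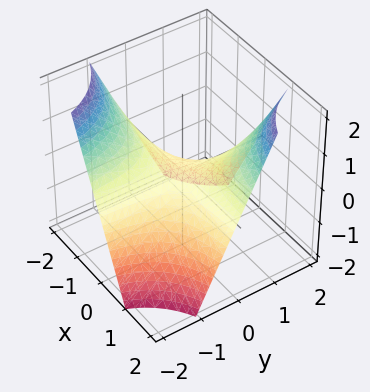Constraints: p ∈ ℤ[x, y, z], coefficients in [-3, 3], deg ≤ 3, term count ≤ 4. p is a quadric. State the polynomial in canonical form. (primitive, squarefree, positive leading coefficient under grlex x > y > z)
deg p = 2. A hyperbolic paraboloid; a quadric.
From the axis intercepts and sections: one z-axis crossing is at z = 0; every point of the y-axis in the box is on the surface; the visible x-axis segment lies entirely on the surface.
Putting this together gives p.

x*y - z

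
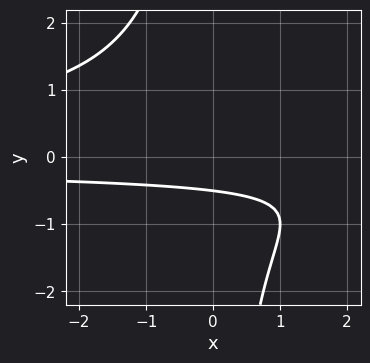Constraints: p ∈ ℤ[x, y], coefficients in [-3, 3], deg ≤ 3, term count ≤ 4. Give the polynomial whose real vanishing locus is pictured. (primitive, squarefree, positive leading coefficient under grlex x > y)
x*y^2 + 2*y + 1

Degree: a generic line meets the curve in up to 3 points, so deg p = 3.
Reading off the gridlines: it misses every integer gridline on the x-axis.
Matching integer coefficients to the picture gives p.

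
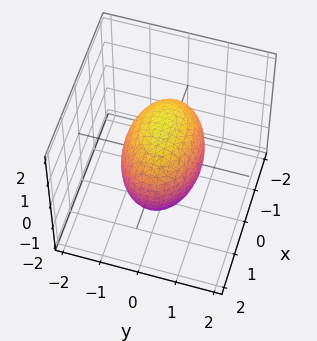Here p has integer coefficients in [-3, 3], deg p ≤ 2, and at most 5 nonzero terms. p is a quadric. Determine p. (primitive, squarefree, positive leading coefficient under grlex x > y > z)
deg p = 2. A closed, bounded, convex surface; a quadric.
Symmetries: it's symmetric under x → −x, forcing even powers of x; it's symmetric under z → −z, forcing even powers of z; it's symmetric under y → −y, forcing even powers of y.
Reading off the gridlines: the y-axis gridline crossings are at y ∈ {-1, 1}.
Matching integer coefficients to the picture gives p.

x^2 + 2*y^2 + z^2 - 2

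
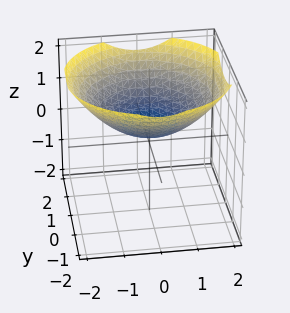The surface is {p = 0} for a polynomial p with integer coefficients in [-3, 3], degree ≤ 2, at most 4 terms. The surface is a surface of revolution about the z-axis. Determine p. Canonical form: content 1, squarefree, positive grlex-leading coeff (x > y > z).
x^2 + y^2 - 3*z + 1

First, deg p = 2. No degree-1 surface has this shape.
Then, symmetries: rotational symmetry about the z-axis ⇒ p depends on x, y only through x² + y².
Next, from the visible intercepts: a circular section at z = 1 has radius between 1 and 2; it misses every integer gridline on the x-axis.
Finally, assembling these constraints gives the stated polynomial.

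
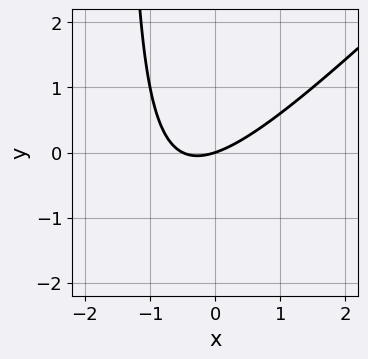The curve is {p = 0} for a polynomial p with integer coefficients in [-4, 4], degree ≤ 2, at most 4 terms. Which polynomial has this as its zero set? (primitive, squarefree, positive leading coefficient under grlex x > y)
2*x^2 - 2*x*y + x - 3*y

The degree is 2 — no degree-1 curve has this shape.
Reading off the gridlines: it crosses the y-axis at the gridline y = 0; one x-axis crossing is at x = 0.
Putting this together gives p.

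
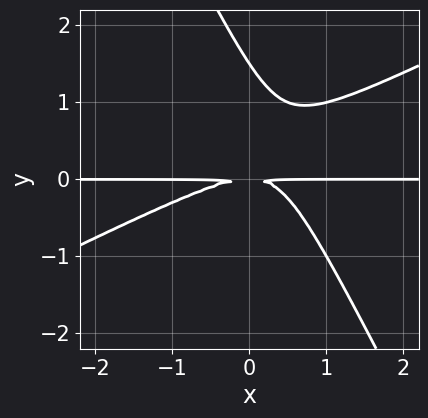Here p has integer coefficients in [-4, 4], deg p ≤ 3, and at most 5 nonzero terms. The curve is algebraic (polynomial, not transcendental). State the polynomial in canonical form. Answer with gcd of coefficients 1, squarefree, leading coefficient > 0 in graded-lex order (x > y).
First, the degree is 3 — the shape is more complex than any degree-2 curve.
Next, observable constraints: every point of the x-axis in the box is on the curve.
Finally, matching integer coefficients to the picture gives p.

2*x^2*y - 3*x*y^2 - 2*y^3 + 3*y^2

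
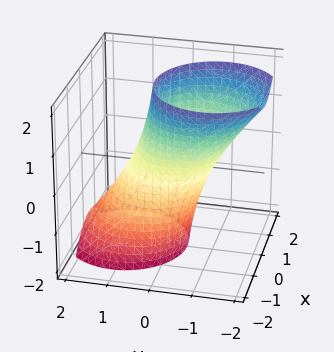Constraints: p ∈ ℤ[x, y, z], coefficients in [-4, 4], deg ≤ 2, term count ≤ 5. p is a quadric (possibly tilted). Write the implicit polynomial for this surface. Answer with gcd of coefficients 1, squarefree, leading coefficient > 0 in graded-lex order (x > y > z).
(a) Degree: no degree-1 surface has this shape, so deg p = 2.
(b) Reading off the gridlines: among the integer gridlines, it crosses the y-axis at y ∈ {-1, 1}; it misses every integer gridline on the z-axis; among the integer gridlines, it crosses the x-axis at x ∈ {-1, 1}.
(c) Fitting integer coefficients to these (and the overall shape) gives p.

x^2 + y^2 + y*z - 1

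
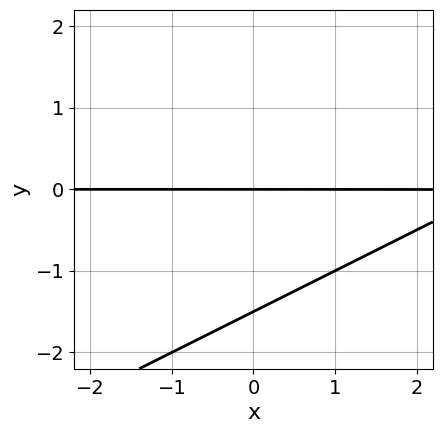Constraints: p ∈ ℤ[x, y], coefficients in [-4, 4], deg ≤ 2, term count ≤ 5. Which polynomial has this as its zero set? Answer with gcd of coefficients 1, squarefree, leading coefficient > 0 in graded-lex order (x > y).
x*y - 2*y^2 - 3*y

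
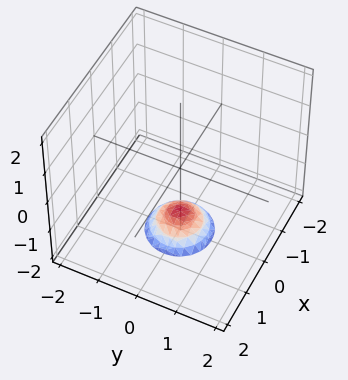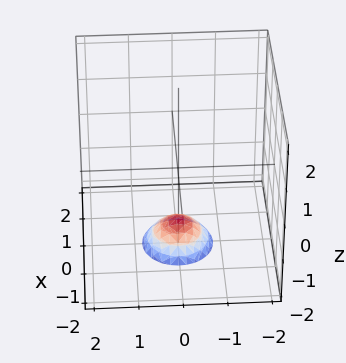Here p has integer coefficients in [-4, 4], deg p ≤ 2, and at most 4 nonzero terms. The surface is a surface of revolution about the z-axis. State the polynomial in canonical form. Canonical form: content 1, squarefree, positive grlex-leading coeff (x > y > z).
deg p = 2. The shape is more complex than any degree-1 surface.
By symmetry, the surface is invariant under rotation about z: p = q(x² + y², z).
Against the integer gridlines: no y-intercept at any integer in the box; it misses every integer gridline on the x-axis; a circular section at z = -2 has radius between 0 and 1.
Fitting integer coefficients to these (and the overall shape) gives p.

2*x^2 + 2*y^2 + 2*z + 3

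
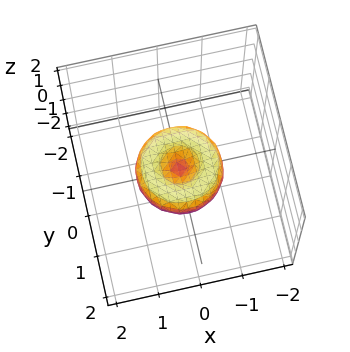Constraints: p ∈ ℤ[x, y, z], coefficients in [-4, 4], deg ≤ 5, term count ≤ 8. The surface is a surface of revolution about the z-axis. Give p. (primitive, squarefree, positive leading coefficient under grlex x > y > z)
The degree is 4 — the shape is more complex than any degree-3 surface.
Symmetry: every cross-section ⟂ z is a circle, so x, y appear only via x² + y².
From the visible intercepts: among the integer gridlines, it crosses the y-axis at y ∈ {-1, 0, 1}; it meets the z-axis at z = 0 (among the integer gridlines); the x-axis gridline crossings are at x ∈ {-1, 0, 1}.
Fitting integer coefficients to these (and the overall shape) gives p.

x^4 + 2*x^2*y^2 + y^4 - x^2 - y^2 + z^2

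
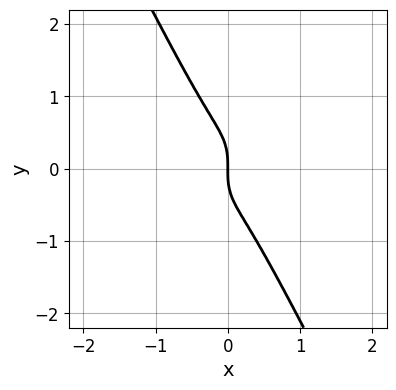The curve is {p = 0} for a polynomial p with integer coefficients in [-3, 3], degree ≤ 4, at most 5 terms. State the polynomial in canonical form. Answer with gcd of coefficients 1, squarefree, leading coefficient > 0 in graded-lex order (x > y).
(a) Degree: a generic line meets the curve in up to 3 points, so deg p = 3.
(b) From the visible intercepts: one y-axis crossing is at y = 0; it meets the x-axis at x = 0 (among the integer gridlines).
(c) Fitting integer coefficients to these (and the overall shape) gives p.

2*x^3 - 3*x^2*y + y^3 + x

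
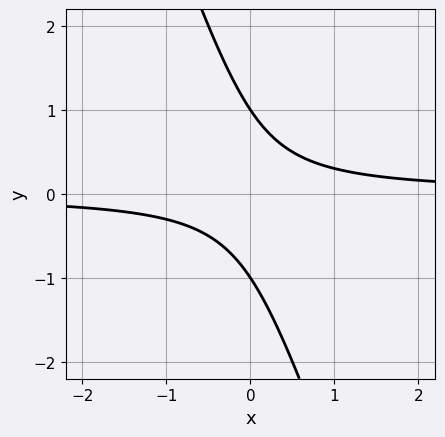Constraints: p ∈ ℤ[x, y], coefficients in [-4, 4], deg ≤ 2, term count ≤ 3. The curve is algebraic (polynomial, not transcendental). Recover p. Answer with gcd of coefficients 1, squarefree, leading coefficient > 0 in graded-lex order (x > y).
3*x*y + y^2 - 1

1. deg p = 2.
2. Against the integer gridlines: no x-intercept at any integer in the box; among the integer gridlines, it crosses the y-axis at y ∈ {-1, 1}.
3. Matching integer coefficients to the picture gives p.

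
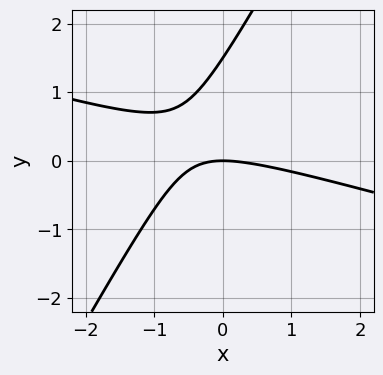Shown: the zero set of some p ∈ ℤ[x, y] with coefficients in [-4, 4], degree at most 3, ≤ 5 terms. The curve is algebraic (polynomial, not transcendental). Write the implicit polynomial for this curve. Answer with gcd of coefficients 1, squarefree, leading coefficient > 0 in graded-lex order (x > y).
(a) deg p = 2.
(b) Observable constraints: it crosses the x-axis at the gridline x = 0; it meets the y-axis at y = 0 (among the integer gridlines).
(c) Together with the visible shape, these determine p as stated.

x^2 + 3*x*y - 2*y^2 + 3*y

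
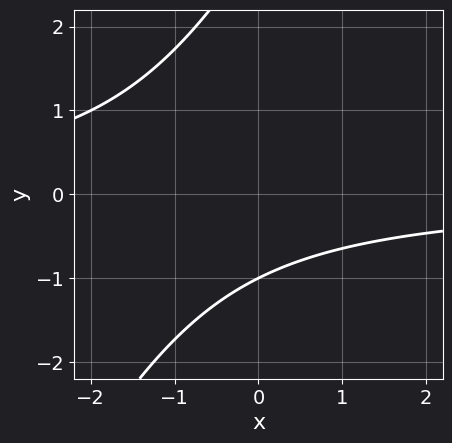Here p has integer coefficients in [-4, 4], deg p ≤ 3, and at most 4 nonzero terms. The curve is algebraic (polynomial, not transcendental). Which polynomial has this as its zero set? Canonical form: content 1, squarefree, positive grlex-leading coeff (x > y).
1. The degree is 2 — the shape is more complex than any degree-1 curve.
2. From the axis intercepts and sections: it meets the y-axis at y = -1 (among the integer gridlines); no x-intercept at any integer in the box.
3. Together with the visible shape, these determine p as stated.

2*x*y - y^2 + 2*y + 3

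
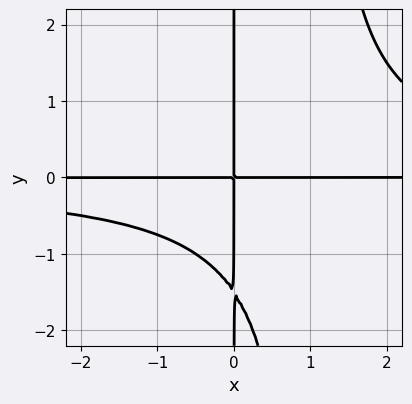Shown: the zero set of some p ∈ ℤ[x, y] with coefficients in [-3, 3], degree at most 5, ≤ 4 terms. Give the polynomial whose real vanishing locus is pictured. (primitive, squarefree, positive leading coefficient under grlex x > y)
1. Degree: no degree-3 curve has this shape, so deg p = 4.
2. Observable constraints: the visible x-axis segment lies entirely on the curve; the visible y-axis segment lies entirely on the curve.
3. Assembling these constraints gives the stated polynomial.

2*x^2*y^2 - 2*x*y^2 - 3*x*y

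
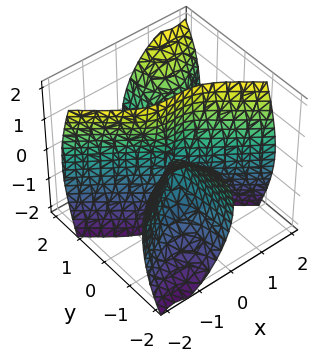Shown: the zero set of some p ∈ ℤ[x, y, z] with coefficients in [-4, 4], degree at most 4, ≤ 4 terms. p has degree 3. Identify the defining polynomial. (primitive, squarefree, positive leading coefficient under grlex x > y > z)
x^3 - 2*x*y^2 + y*z^2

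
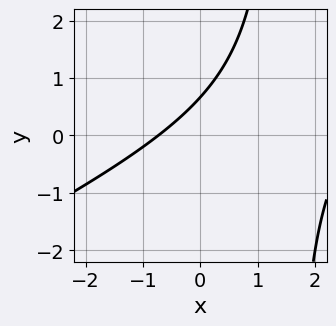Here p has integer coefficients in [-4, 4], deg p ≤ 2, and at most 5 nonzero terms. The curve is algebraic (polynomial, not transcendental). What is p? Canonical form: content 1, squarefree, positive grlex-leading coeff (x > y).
x^2 - 2*x*y - 2*x + 3*y - 2

(a) The degree is 2 — a generic line meets the curve in up to 2 points.
(b) Putting this together gives p.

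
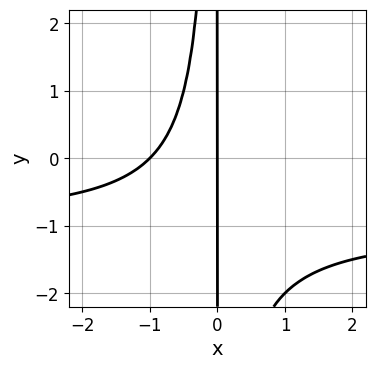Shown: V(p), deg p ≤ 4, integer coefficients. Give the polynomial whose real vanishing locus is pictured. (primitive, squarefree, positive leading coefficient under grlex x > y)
x^2*y + x^2 + x

First, the degree is 3 — no degree-2 curve has this shape.
Next, from the axis intercepts and sections: the visible y-axis segment lies entirely on the curve; among the integer gridlines, it crosses the x-axis at x ∈ {-1, 0}.
Finally, solving for integer coefficients yields p as stated.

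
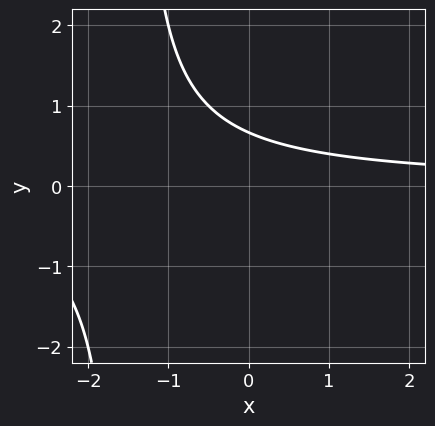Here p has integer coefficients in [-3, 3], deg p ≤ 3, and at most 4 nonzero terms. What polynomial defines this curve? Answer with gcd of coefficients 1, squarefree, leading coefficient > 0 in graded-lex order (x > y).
2*x*y + 3*y - 2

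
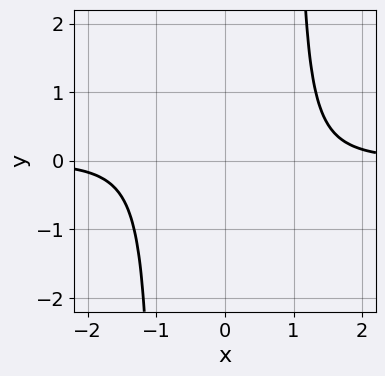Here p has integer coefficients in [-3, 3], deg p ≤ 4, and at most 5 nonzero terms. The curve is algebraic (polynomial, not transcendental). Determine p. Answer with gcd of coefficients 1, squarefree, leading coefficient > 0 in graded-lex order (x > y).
x^3*y - x*y - 1

Degree: the shape is more complex than any degree-3 curve, so deg p = 4.
From the visible intercepts: the curve avoids every integer x-axis point in the box; no y-intercept at any integer in the box.
Putting this together gives p.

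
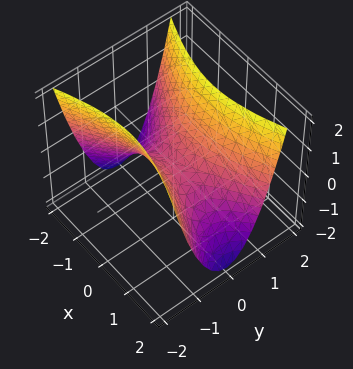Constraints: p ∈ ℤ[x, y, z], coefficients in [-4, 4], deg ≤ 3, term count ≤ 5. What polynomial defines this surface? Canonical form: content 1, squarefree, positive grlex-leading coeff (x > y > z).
x^2 - 3*y^2 + 2*z

(a) Degree: a saddle surface; a quadric, so deg p = 2.
(b) Symmetries: it's symmetric under x → −x, forcing even powers of x; mirror symmetry y ↦ −y ⇒ only even powers of y.
(c) Checking where it meets the axes: it crosses the z-axis at the gridline z = 0; one x-axis crossing is at x = 0.
(d) These observations pin down the coefficients.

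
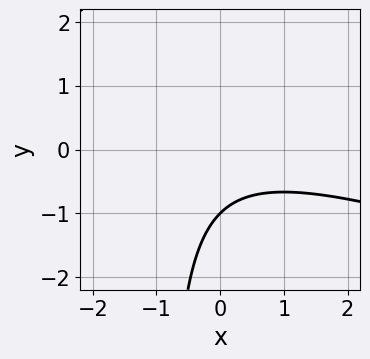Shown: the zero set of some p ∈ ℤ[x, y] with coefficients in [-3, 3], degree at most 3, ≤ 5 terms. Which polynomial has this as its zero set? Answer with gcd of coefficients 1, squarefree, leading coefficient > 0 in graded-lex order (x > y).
x^2 + 3*x*y + 3*y + 3

Degree: the shape is more complex than any degree-1 curve, so deg p = 2.
Observable constraints: the curve avoids every integer x-axis point in the box; one y-axis crossing is at y = -1.
Fitting integer coefficients to these (and the overall shape) gives p.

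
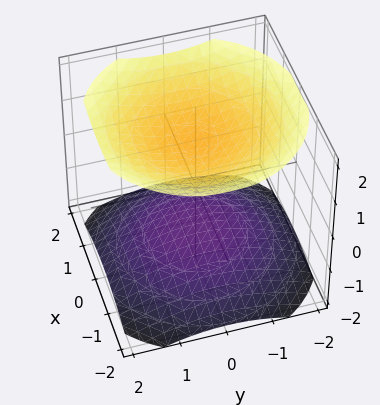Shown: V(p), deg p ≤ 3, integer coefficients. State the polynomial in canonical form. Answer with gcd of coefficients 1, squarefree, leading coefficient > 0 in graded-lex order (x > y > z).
x^2 + y^2 - 2*z^2 + 3

(a) I count 2 distinct pieces. They look like related sheets of one shape, so recover p as a whole.
(b) deg p = 2. Two separate bowl-shaped sheets opening away from each other; a quadric.
(c) Symmetries: rotational symmetry about the z-axis ⇒ p depends on x, y only through x² + y²; it's symmetric under z → −z, forcing even powers of z.
(d) From the axis intercepts and sections: no y-intercept at any integer in the box; the surface avoids every integer x-axis point in the box.
(e) Fitting integer coefficients to these (and the overall shape) gives p.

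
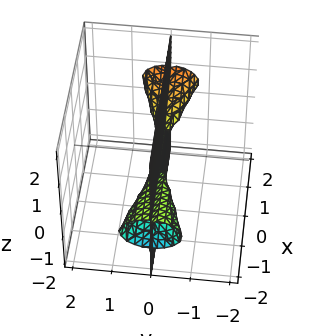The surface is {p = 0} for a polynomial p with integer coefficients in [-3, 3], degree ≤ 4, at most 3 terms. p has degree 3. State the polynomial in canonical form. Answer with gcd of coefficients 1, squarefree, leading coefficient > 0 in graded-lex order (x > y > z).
x*y*z - y^3 - 2*y*z^2

First, there are 3 components. They look like related sheets of one shape, so recover p as a whole.
Next, degree: no degree-2 surface has this shape, so deg p = 3.
Then, checking where it meets the axes: the visible z-axis segment lies entirely on the surface; the visible x-axis segment lies entirely on the surface; it crosses the y-axis at the gridline y = 0.
Finally, these observations pin down the coefficients.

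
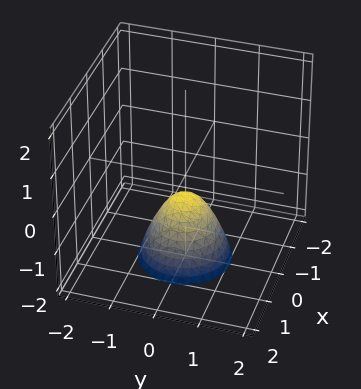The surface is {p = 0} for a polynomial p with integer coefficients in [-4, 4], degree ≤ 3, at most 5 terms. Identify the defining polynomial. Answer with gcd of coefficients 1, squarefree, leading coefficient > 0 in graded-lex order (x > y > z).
(a) deg p = 2. The shape is more complex than any degree-1 surface.
(b) By symmetry, the surface is invariant under rotation about z: p = q(x² + y², z).
(c) Against the integer gridlines: no x-intercept at any integer in the box; no y-intercept at any integer in the box; a circular section at z = -2 has radius exactly 1.
(d) The integer polynomial consistent with all of this is the stated p.

3*x^2 + 3*y^2 + 2*z + 1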